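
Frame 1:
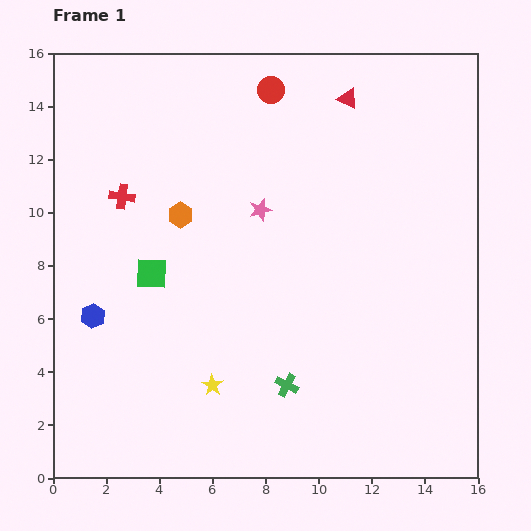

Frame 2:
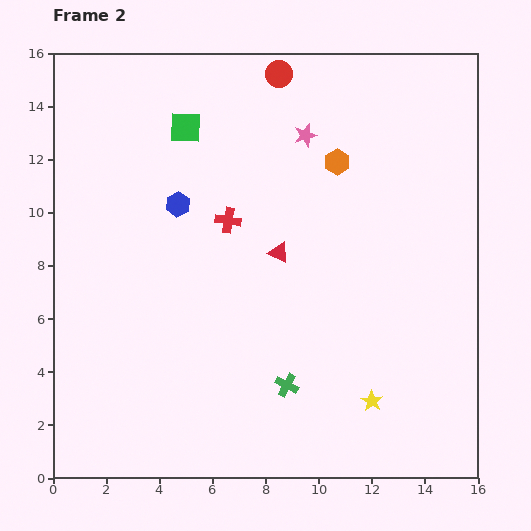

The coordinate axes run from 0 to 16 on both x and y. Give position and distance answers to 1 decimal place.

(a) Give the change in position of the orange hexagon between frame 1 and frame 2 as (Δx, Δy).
(5.9, 2.0)

The orange hexagon was at (4.8, 9.9) in frame 1 and (10.7, 11.9) in frame 2.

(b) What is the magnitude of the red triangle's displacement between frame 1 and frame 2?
6.4

The red triangle moved from (11.1, 14.3) to (8.5, 8.5), a distance of √(2.6² + 5.8²) ≈ 6.4.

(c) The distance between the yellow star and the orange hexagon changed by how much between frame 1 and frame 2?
+2.6

Distance in frame 1: 6.5. Distance in frame 2: 9.1.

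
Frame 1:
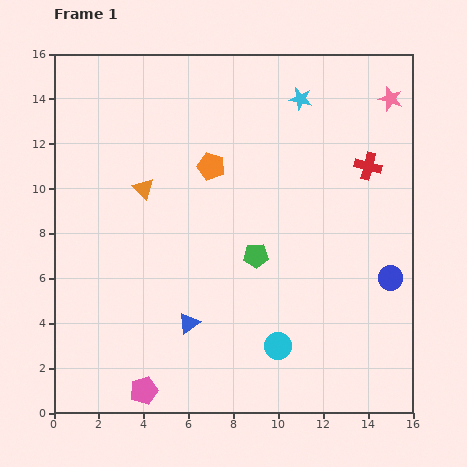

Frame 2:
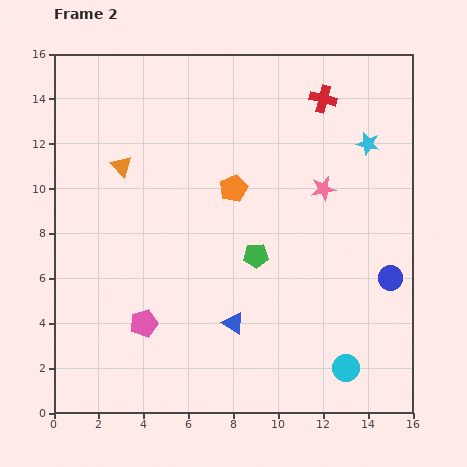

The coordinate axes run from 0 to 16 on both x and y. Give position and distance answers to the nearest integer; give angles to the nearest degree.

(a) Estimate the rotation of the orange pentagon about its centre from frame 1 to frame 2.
30° clockwise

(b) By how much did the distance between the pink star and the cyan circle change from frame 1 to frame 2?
-4

Distance in frame 1: 12. Distance in frame 2: 8.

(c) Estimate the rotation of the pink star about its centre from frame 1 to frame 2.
29° counter-clockwise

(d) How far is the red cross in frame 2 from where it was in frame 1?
4

The red cross moved from (14, 11) to (12, 14), a distance of √(2² + 3²) ≈ 4.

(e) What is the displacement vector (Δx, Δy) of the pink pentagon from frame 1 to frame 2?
(0, 3)

The pink pentagon was at (4, 1) in frame 1 and (4, 4) in frame 2.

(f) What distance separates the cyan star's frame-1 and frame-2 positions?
4

The cyan star moved from (11, 14) to (14, 12), a distance of √(3² + 2²) ≈ 4.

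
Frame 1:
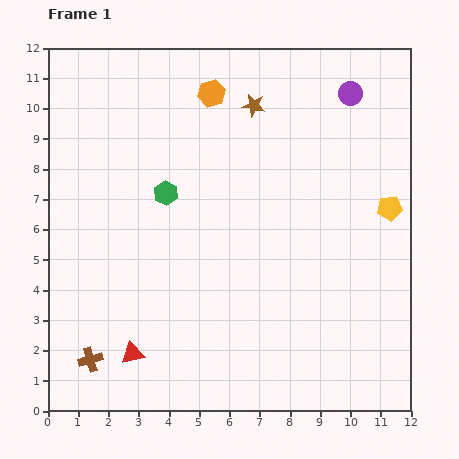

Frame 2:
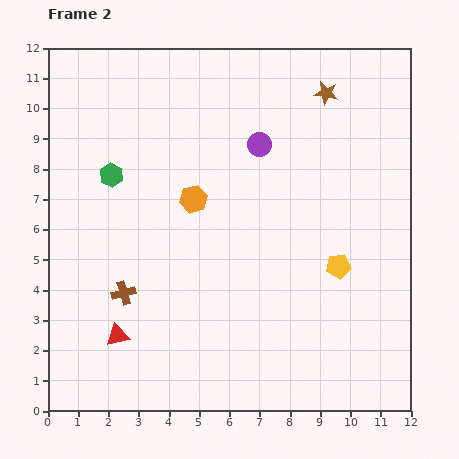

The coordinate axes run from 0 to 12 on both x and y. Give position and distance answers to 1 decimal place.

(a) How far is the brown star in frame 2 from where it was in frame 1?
2.4

The brown star moved from (6.8, 10.1) to (9.2, 10.5), a distance of √(2.4² + 0.4²) ≈ 2.4.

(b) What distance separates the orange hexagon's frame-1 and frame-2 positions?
3.6

The orange hexagon moved from (5.4, 10.5) to (4.8, 7.0), a distance of √(0.6² + 3.5²) ≈ 3.6.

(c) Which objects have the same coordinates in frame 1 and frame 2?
none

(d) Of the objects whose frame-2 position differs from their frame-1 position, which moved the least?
the red triangle

(moved 0.8)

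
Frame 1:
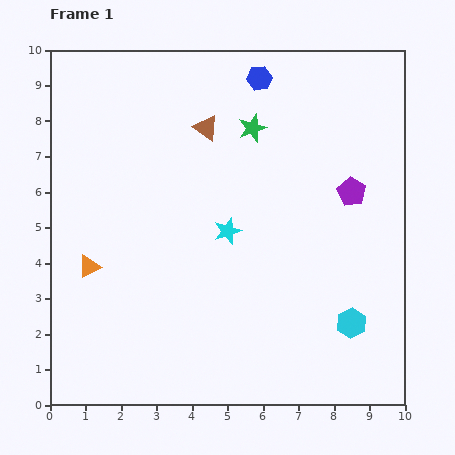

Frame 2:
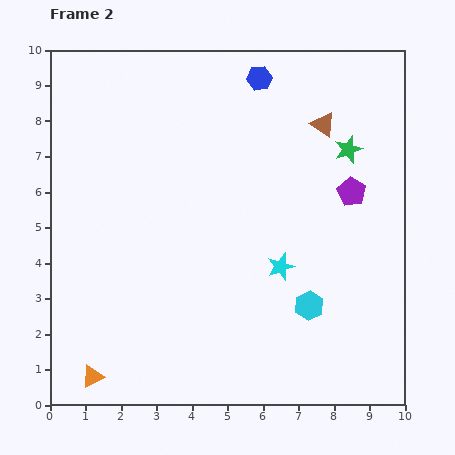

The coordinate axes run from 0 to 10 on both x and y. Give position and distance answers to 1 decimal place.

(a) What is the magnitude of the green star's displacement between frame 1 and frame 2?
2.8

The green star moved from (5.7, 7.8) to (8.4, 7.2), a distance of √(2.7² + 0.6²) ≈ 2.8.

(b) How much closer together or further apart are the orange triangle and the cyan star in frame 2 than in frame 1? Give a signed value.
+2.1

Distance in frame 1: 4.0. Distance in frame 2: 6.1.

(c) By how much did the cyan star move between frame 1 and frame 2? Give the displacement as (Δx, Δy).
(1.5, -1.0)

The cyan star was at (5.0, 4.9) in frame 1 and (6.5, 3.9) in frame 2.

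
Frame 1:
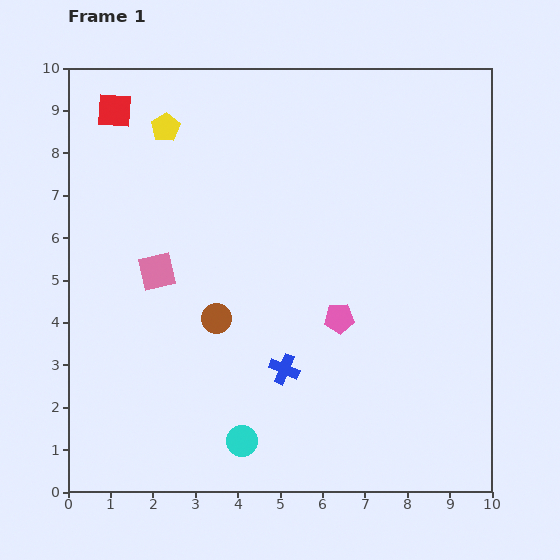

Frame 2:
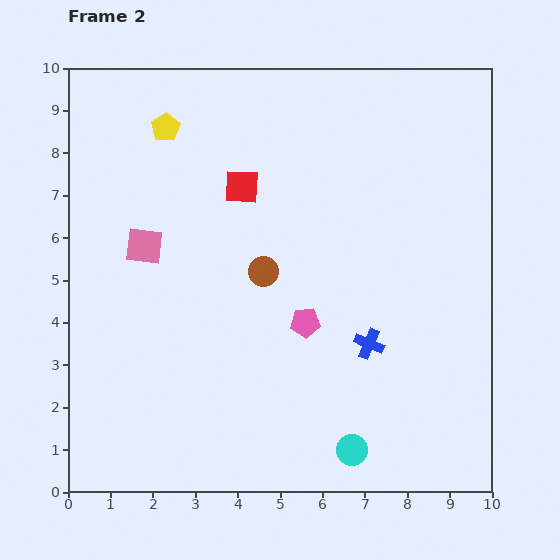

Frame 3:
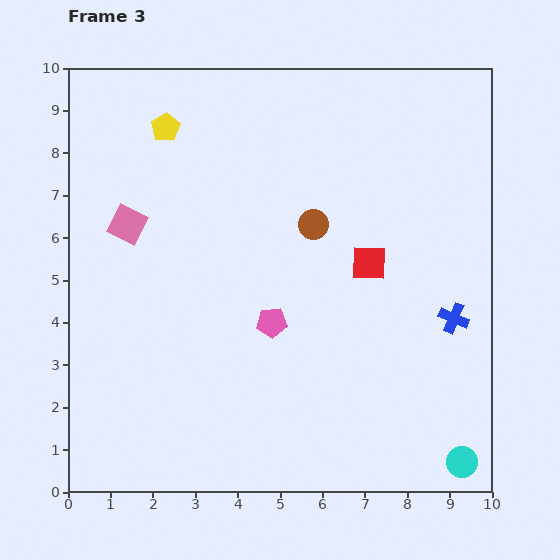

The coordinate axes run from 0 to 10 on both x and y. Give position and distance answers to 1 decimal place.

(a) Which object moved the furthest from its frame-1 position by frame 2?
the red square

(moved 3.5; next 2.6)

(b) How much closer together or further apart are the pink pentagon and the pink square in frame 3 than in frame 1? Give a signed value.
-0.3

Distance in frame 1: 4.4. Distance in frame 3: 4.1.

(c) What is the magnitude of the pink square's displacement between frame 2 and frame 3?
0.6

The pink square moved from (1.8, 5.8) to (1.4, 6.3), a distance of √(0.4² + 0.5²) ≈ 0.6.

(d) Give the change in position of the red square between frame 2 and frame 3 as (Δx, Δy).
(3.0, -1.8)

The red square was at (4.1, 7.2) in frame 2 and (7.1, 5.4) in frame 3.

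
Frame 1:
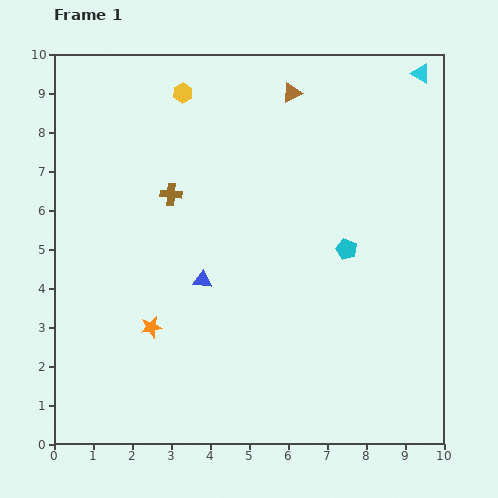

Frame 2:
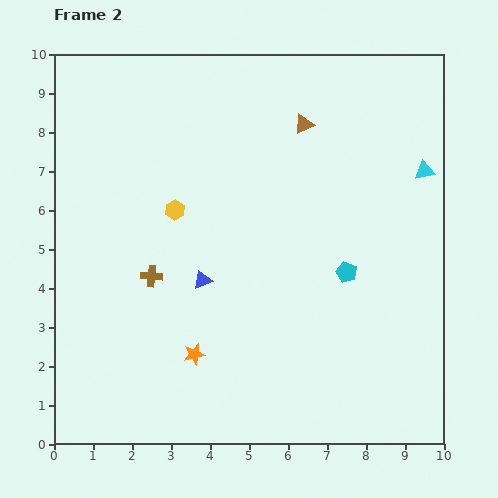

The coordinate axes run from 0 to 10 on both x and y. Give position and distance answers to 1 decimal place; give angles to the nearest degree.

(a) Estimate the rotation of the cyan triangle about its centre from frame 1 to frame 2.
39° counter-clockwise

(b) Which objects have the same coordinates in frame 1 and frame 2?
the blue triangle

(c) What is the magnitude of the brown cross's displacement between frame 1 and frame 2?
2.2

The brown cross moved from (3.0, 6.4) to (2.5, 4.3), a distance of √(0.5² + 2.1²) ≈ 2.2.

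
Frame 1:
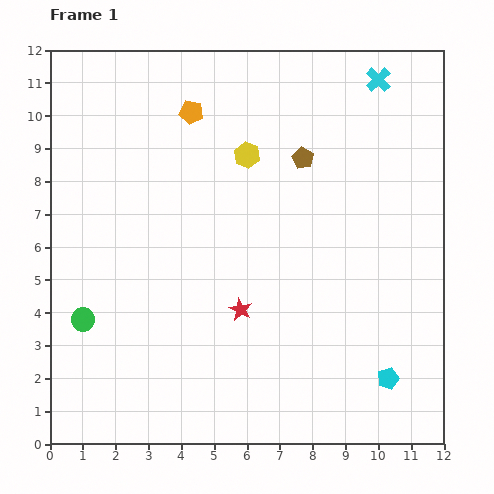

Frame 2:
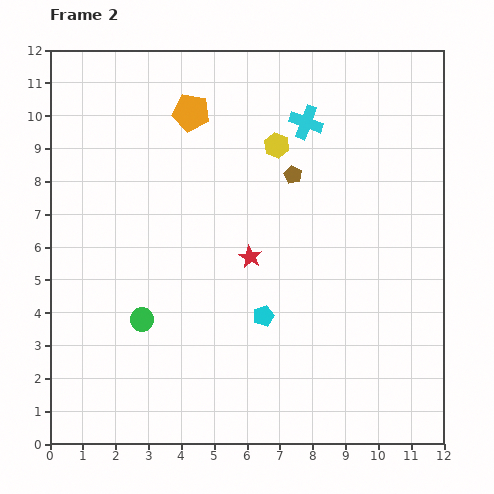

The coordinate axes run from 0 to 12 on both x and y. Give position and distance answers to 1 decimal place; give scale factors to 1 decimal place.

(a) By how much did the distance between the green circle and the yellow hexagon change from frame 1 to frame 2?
-0.4

Distance in frame 1: 7.1. Distance in frame 2: 6.7.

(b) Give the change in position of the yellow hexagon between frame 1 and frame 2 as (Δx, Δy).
(0.9, 0.3)

The yellow hexagon was at (6.0, 8.8) in frame 1 and (6.9, 9.1) in frame 2.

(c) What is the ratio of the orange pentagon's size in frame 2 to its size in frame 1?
1.6×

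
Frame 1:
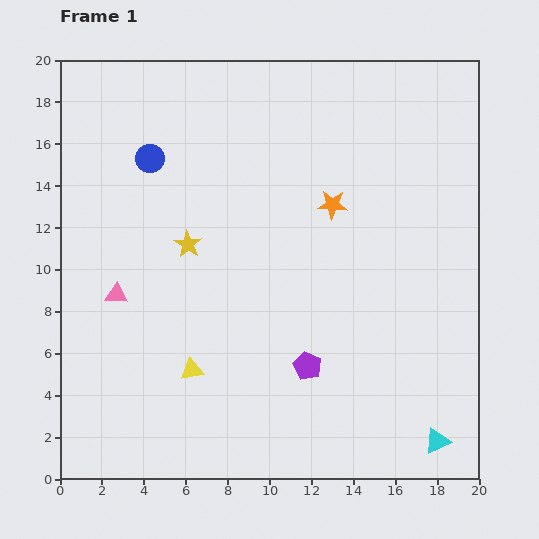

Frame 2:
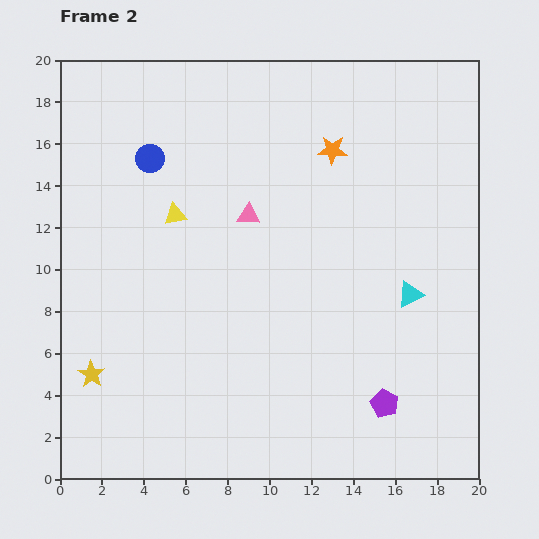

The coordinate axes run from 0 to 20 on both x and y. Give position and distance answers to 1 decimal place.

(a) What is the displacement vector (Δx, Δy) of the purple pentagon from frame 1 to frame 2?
(3.7, -1.8)

The purple pentagon was at (11.8, 5.4) in frame 1 and (15.5, 3.6) in frame 2.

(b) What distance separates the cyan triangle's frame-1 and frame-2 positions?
7.1

The cyan triangle moved from (18.0, 1.8) to (16.7, 8.8), a distance of √(1.3² + 7.0²) ≈ 7.1.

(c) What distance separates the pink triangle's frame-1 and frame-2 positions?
7.4

The pink triangle moved from (2.7, 8.8) to (9.0, 12.6), a distance of √(6.3² + 3.8²) ≈ 7.4.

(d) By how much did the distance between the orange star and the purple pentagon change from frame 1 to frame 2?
+4.6

Distance in frame 1: 7.8. Distance in frame 2: 12.4.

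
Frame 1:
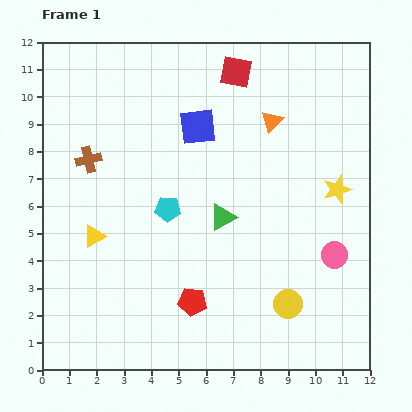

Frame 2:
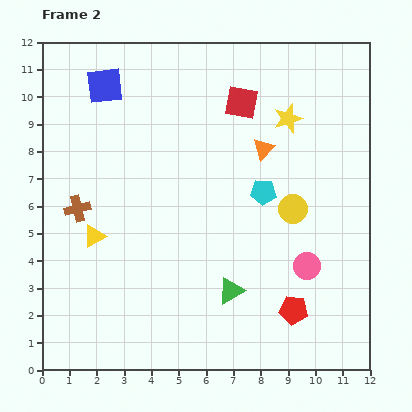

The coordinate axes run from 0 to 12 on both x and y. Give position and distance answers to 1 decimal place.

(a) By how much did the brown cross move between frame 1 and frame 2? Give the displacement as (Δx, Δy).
(-0.4, -1.8)

The brown cross was at (1.7, 7.7) in frame 1 and (1.3, 5.9) in frame 2.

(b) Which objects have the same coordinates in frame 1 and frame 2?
the yellow triangle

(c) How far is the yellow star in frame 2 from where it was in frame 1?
3.2

The yellow star moved from (10.8, 6.6) to (9.0, 9.2), a distance of √(1.8² + 2.6²) ≈ 3.2.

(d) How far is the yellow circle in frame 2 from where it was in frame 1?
3.5

The yellow circle moved from (9.0, 2.4) to (9.2, 5.9), a distance of √(0.2² + 3.5²) ≈ 3.5.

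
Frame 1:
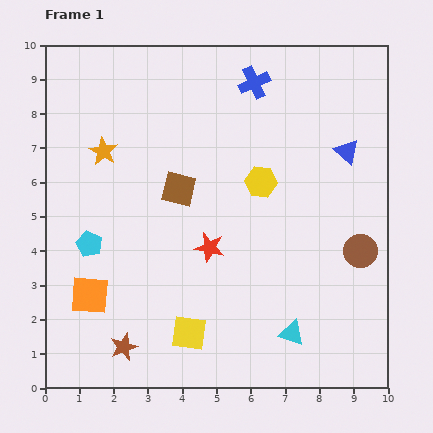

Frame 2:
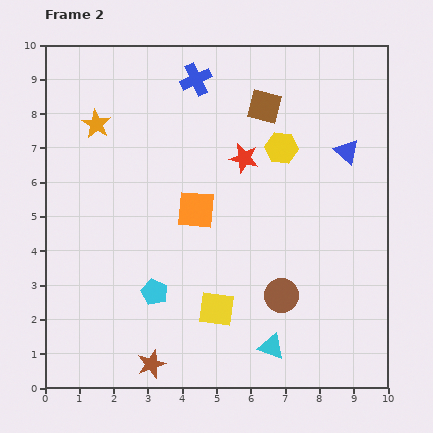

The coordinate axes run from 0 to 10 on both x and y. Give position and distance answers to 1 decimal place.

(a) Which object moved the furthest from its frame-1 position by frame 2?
the orange square

(moved 4.0; next 3.5)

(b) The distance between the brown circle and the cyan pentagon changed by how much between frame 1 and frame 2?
-4.2

Distance in frame 1: 7.9. Distance in frame 2: 3.7.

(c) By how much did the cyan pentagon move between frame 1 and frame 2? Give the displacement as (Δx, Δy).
(1.9, -1.4)

The cyan pentagon was at (1.3, 4.2) in frame 1 and (3.2, 2.8) in frame 2.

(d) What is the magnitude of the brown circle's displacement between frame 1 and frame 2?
2.6

The brown circle moved from (9.2, 4.0) to (6.9, 2.7), a distance of √(2.3² + 1.3²) ≈ 2.6.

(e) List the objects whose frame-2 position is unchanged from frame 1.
the blue triangle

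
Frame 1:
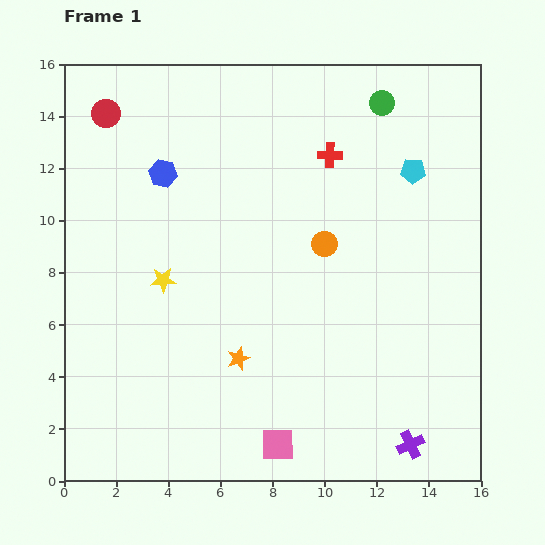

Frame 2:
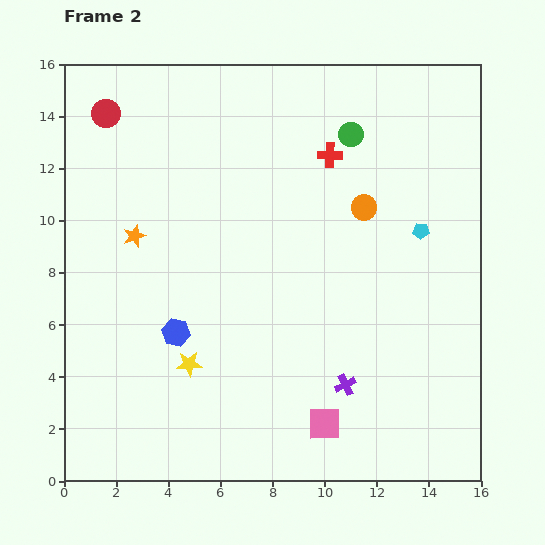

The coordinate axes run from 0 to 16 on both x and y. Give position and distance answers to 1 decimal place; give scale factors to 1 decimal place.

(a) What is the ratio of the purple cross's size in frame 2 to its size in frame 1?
0.8×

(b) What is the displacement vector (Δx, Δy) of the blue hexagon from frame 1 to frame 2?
(0.5, -6.1)

The blue hexagon was at (3.8, 11.8) in frame 1 and (4.3, 5.7) in frame 2.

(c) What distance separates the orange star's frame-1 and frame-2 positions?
6.2

The orange star moved from (6.7, 4.7) to (2.7, 9.4), a distance of √(4.0² + 4.7²) ≈ 6.2.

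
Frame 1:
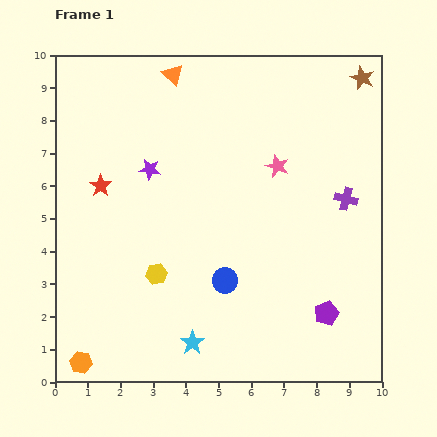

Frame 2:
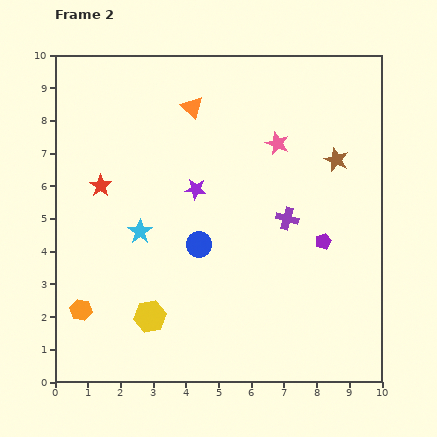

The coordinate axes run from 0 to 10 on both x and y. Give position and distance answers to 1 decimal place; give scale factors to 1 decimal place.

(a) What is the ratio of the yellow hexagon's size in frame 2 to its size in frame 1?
1.5×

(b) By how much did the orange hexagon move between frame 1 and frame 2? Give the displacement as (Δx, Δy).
(0.0, 1.6)

The orange hexagon was at (0.8, 0.6) in frame 1 and (0.8, 2.2) in frame 2.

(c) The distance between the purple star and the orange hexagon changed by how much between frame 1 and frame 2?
-1.2

Distance in frame 1: 6.3. Distance in frame 2: 5.1.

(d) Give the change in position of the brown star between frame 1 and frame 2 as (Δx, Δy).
(-0.8, -2.5)

The brown star was at (9.4, 9.3) in frame 1 and (8.6, 6.8) in frame 2.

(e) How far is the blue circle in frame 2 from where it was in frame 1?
1.4

The blue circle moved from (5.2, 3.1) to (4.4, 4.2), a distance of √(0.8² + 1.1²) ≈ 1.4.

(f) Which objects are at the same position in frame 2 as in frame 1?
the red star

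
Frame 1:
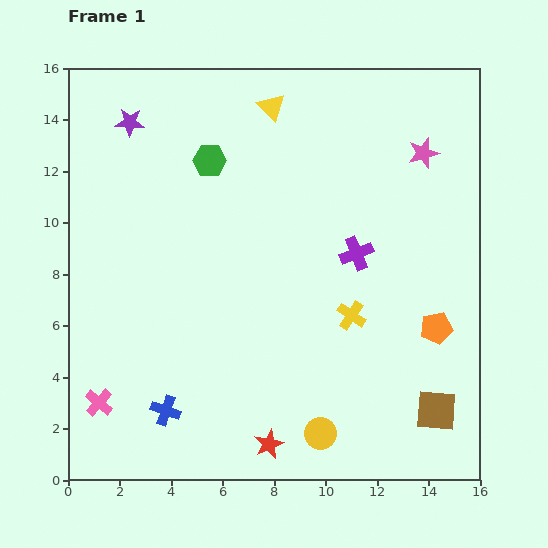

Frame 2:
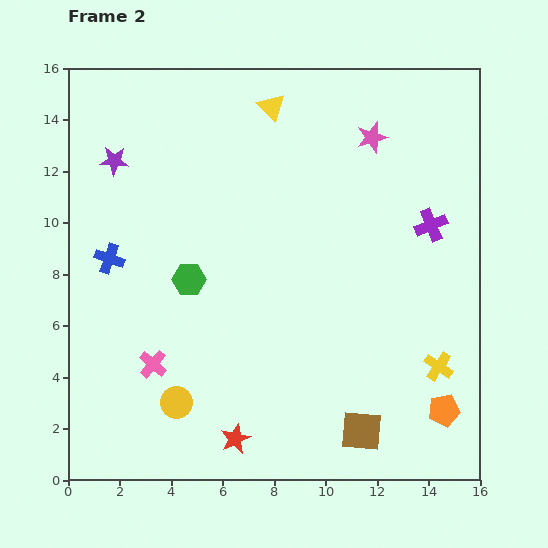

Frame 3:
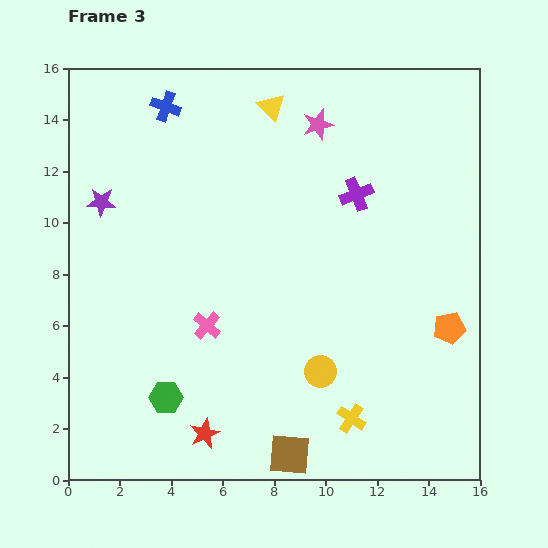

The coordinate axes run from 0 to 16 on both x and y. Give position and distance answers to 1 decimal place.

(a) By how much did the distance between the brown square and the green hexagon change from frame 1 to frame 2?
-4.2

Distance in frame 1: 13.1. Distance in frame 2: 8.9.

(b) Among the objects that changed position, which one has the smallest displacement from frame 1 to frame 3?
the orange pentagon

(moved 0.5)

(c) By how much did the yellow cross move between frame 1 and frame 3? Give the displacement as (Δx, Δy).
(0.0, -4.0)

The yellow cross was at (11.0, 6.4) in frame 1 and (11.0, 2.4) in frame 3.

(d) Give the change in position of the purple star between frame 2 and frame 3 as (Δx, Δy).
(-0.5, -1.6)

The purple star was at (1.8, 12.4) in frame 2 and (1.3, 10.8) in frame 3.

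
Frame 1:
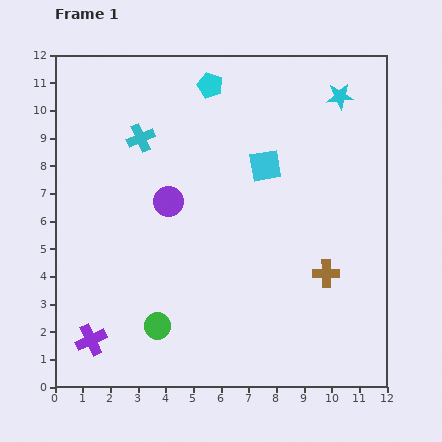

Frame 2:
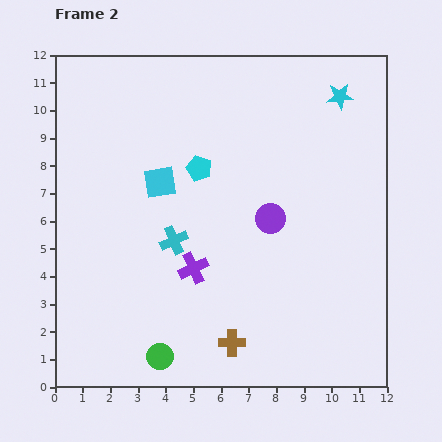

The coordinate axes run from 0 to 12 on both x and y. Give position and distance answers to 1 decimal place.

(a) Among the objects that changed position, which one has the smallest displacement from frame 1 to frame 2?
the green circle

(moved 1.1)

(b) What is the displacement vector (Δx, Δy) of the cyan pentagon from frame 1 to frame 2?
(-0.4, -3.0)

The cyan pentagon was at (5.6, 10.9) in frame 1 and (5.2, 7.9) in frame 2.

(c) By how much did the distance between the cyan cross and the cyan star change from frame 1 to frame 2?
+0.5

Distance in frame 1: 7.4. Distance in frame 2: 7.9.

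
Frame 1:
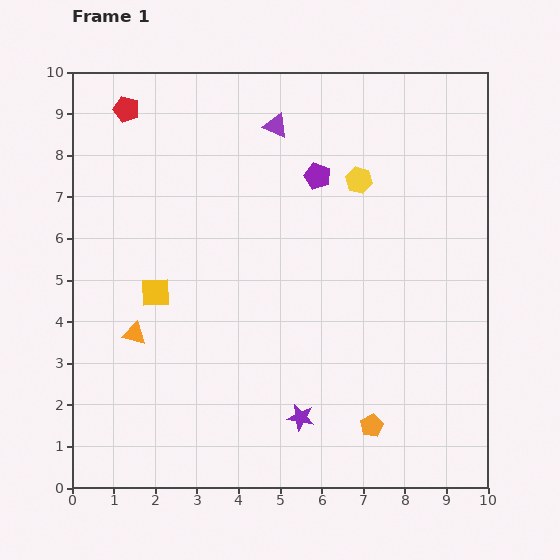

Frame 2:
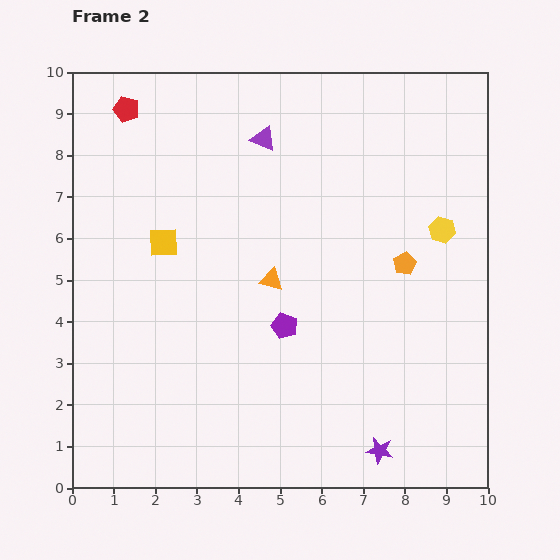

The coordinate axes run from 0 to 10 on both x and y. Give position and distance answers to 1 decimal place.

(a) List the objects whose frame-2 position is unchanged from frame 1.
the red pentagon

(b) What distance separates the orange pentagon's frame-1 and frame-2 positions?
4.0

The orange pentagon moved from (7.2, 1.5) to (8.0, 5.4), a distance of √(0.8² + 3.9²) ≈ 4.0.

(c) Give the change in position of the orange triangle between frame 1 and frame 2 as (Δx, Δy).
(3.3, 1.3)

The orange triangle was at (1.5, 3.7) in frame 1 and (4.8, 5.0) in frame 2.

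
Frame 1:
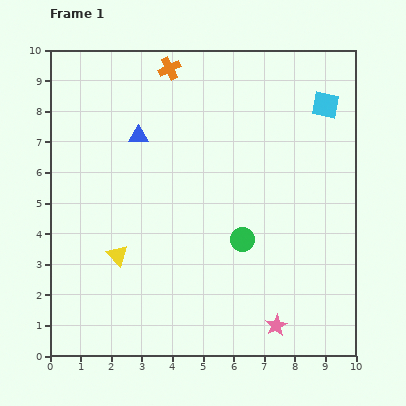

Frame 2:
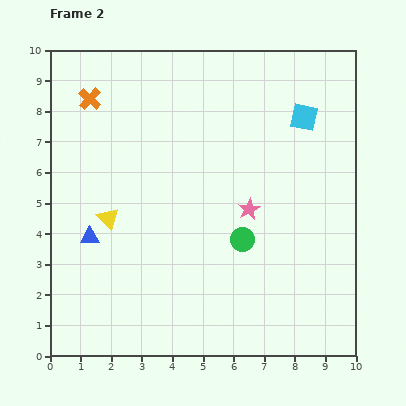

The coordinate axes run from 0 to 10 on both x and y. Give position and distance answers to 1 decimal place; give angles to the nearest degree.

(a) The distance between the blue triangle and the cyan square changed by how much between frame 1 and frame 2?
+1.8

Distance in frame 1: 6.2. Distance in frame 2: 8.0.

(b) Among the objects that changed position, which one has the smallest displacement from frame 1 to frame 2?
the cyan square

(moved 0.8)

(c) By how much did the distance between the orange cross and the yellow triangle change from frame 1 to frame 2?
-2.4

Distance in frame 1: 6.3. Distance in frame 2: 3.9.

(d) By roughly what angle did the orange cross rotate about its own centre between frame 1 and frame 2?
22° counter-clockwise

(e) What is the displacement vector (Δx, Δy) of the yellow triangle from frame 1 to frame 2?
(-0.3, 1.2)

The yellow triangle was at (2.2, 3.3) in frame 1 and (1.9, 4.5) in frame 2.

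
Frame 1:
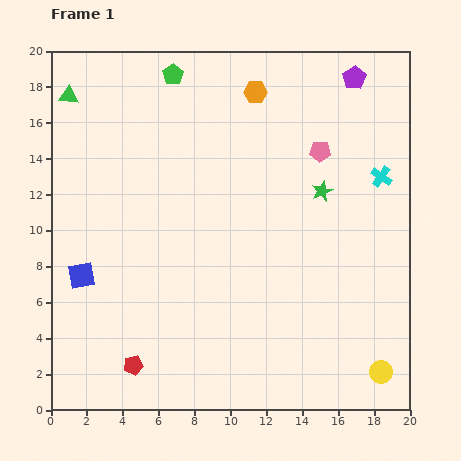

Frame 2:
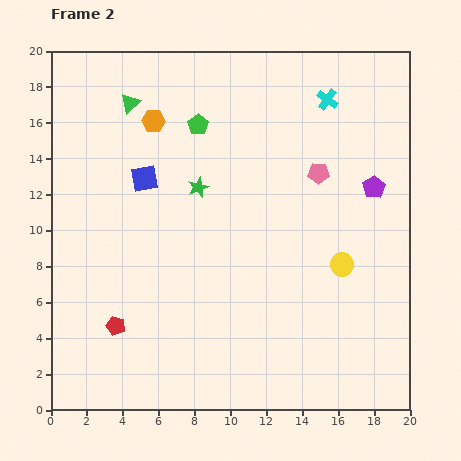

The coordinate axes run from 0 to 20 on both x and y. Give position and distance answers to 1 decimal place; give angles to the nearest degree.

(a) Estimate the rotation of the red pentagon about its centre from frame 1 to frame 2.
29° clockwise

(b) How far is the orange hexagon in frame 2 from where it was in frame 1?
5.9

The orange hexagon moved from (11.4, 17.7) to (5.7, 16.1), a distance of √(5.7² + 1.6²) ≈ 5.9.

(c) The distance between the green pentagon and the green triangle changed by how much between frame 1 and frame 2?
-1.9

Distance in frame 1: 5.9. Distance in frame 2: 4.0.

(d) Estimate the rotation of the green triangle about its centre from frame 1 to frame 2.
47° counter-clockwise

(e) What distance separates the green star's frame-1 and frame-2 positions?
6.9

The green star moved from (15.1, 12.2) to (8.2, 12.4), a distance of √(6.9² + 0.2²) ≈ 6.9.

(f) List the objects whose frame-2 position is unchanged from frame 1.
none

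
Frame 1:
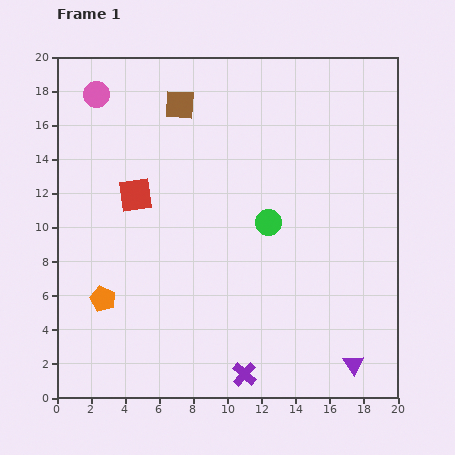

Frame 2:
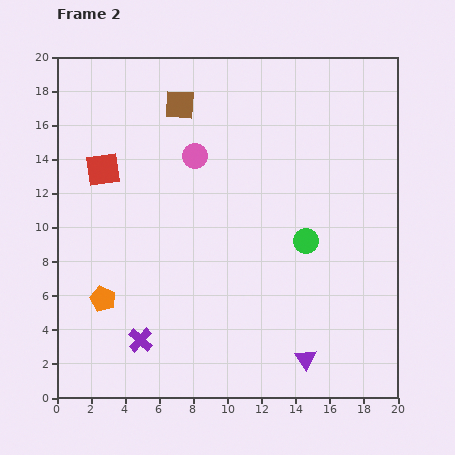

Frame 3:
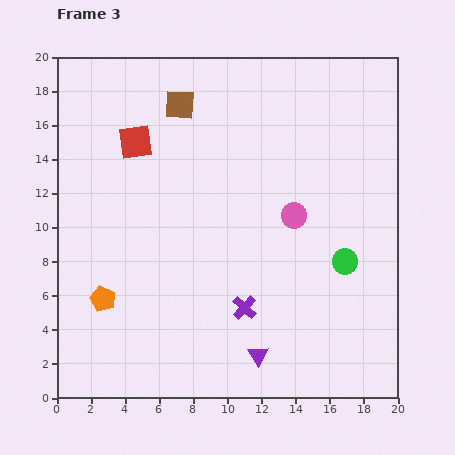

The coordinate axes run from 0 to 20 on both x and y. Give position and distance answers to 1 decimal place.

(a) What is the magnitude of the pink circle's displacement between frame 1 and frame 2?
6.8

The pink circle moved from (2.3, 17.8) to (8.1, 14.2), a distance of √(5.8² + 3.6²) ≈ 6.8.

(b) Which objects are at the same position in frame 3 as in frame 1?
the brown square, the orange pentagon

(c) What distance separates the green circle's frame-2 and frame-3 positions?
2.6

The green circle moved from (14.6, 9.2) to (16.9, 8.0), a distance of √(2.3² + 1.2²) ≈ 2.6.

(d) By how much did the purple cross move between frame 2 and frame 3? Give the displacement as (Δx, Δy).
(6.1, 1.9)

The purple cross was at (4.9, 3.4) in frame 2 and (11.0, 5.3) in frame 3.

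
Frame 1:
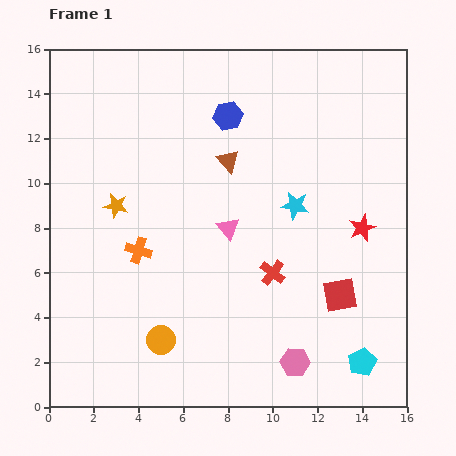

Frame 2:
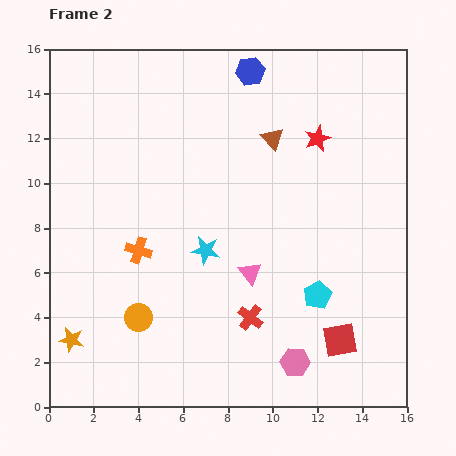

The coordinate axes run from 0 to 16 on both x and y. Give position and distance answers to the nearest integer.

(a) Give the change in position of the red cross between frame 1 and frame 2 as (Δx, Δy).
(-1, -2)

The red cross was at (10, 6) in frame 1 and (9, 4) in frame 2.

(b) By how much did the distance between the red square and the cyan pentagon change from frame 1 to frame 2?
-1

Distance in frame 1: 3. Distance in frame 2: 2.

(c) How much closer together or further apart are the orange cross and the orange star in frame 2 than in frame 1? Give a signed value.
+3

Distance in frame 1: 2. Distance in frame 2: 5.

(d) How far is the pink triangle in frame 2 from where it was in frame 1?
2

The pink triangle moved from (8, 8) to (9, 6), a distance of √(1² + 2²) ≈ 2.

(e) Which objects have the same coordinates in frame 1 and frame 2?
the orange cross, the pink hexagon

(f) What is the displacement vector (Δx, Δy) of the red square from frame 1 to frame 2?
(0, -2)

The red square was at (13, 5) in frame 1 and (13, 3) in frame 2.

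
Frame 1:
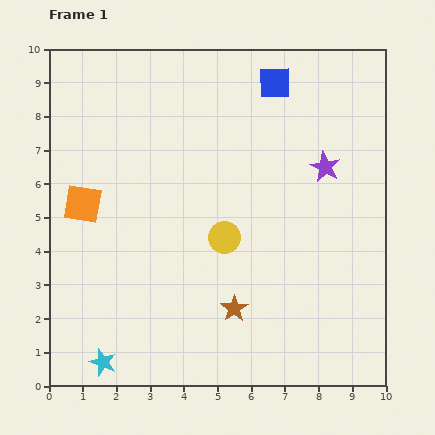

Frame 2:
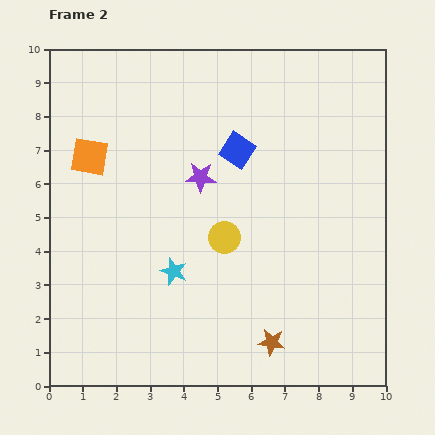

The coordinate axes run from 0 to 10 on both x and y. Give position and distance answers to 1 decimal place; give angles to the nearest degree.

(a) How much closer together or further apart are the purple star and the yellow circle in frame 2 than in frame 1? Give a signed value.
-1.8

Distance in frame 1: 3.7. Distance in frame 2: 1.9.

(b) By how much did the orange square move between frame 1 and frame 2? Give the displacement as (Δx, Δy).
(0.2, 1.4)

The orange square was at (1.0, 5.4) in frame 1 and (1.2, 6.8) in frame 2.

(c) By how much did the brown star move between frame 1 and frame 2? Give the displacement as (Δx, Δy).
(1.1, -1.0)

The brown star was at (5.5, 2.3) in frame 1 and (6.6, 1.3) in frame 2.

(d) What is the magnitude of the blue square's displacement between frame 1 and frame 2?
2.3

The blue square moved from (6.7, 9.0) to (5.6, 7.0), a distance of √(1.1² + 2.0²) ≈ 2.3.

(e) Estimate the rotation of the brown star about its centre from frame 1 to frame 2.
29° counter-clockwise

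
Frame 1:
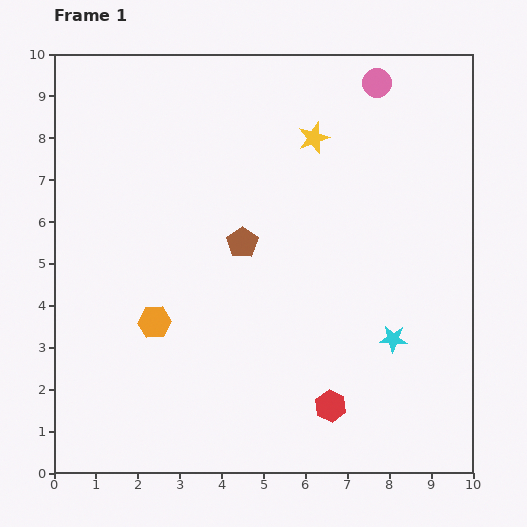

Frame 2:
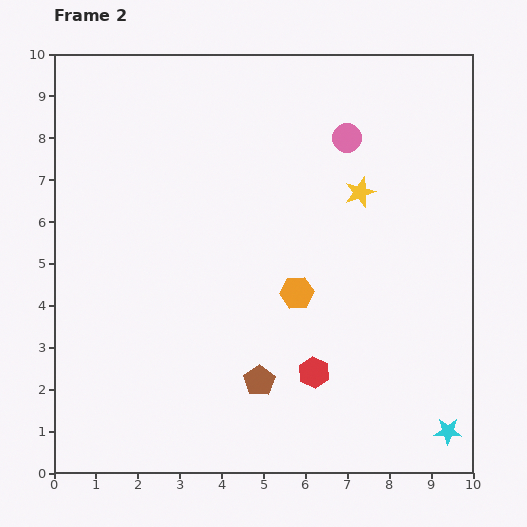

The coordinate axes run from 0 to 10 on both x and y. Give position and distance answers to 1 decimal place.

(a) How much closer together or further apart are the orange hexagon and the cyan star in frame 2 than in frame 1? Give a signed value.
-0.8

Distance in frame 1: 5.7. Distance in frame 2: 4.9.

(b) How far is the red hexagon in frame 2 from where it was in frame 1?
0.9

The red hexagon moved from (6.6, 1.6) to (6.2, 2.4), a distance of √(0.4² + 0.8²) ≈ 0.9.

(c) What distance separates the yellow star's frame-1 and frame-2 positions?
1.7

The yellow star moved from (6.2, 8.0) to (7.3, 6.7), a distance of √(1.1² + 1.3²) ≈ 1.7.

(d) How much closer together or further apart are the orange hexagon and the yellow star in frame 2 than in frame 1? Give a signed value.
-3.0

Distance in frame 1: 5.8. Distance in frame 2: 2.8.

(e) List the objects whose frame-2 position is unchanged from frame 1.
none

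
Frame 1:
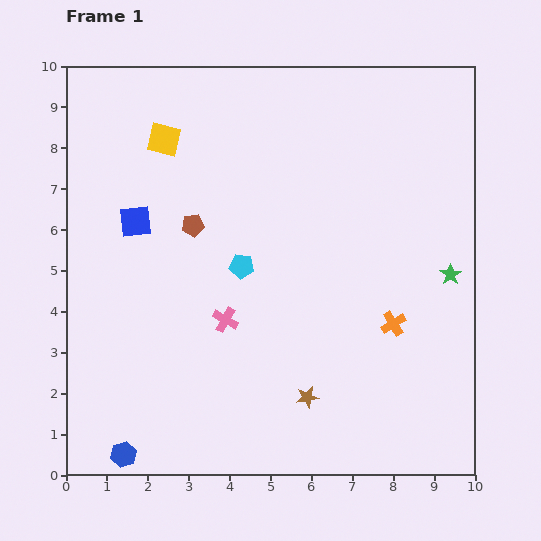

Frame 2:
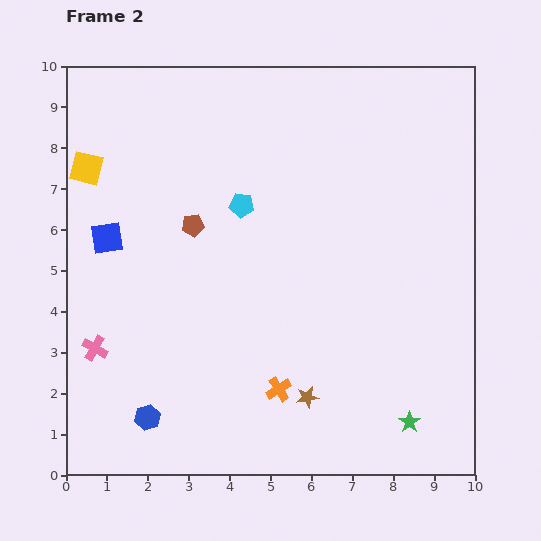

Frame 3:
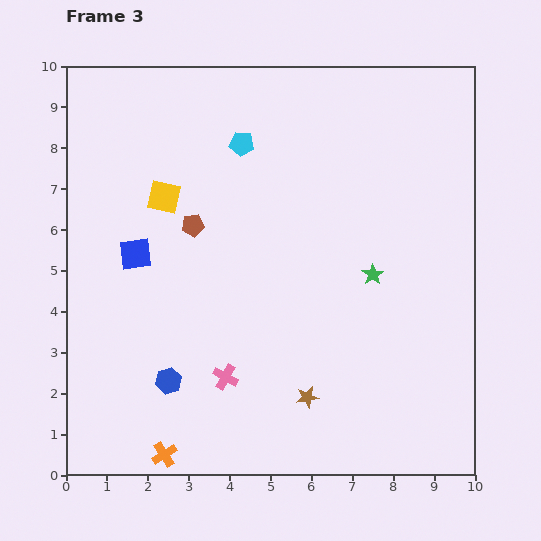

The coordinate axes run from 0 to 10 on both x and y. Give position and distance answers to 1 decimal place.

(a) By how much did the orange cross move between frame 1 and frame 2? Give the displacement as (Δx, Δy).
(-2.8, -1.6)

The orange cross was at (8.0, 3.7) in frame 1 and (5.2, 2.1) in frame 2.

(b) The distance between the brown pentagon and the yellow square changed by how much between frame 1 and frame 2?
+0.8

Distance in frame 1: 2.2. Distance in frame 2: 3.0.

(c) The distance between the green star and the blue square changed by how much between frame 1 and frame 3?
-2.0

Distance in frame 1: 7.8. Distance in frame 3: 5.8.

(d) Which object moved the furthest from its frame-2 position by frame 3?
the green star

(moved 3.7; next 3.3)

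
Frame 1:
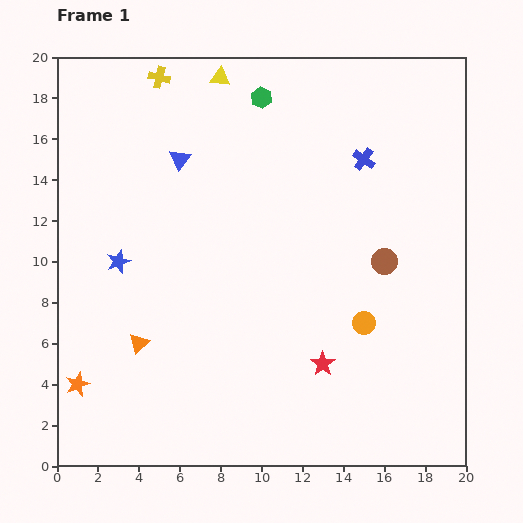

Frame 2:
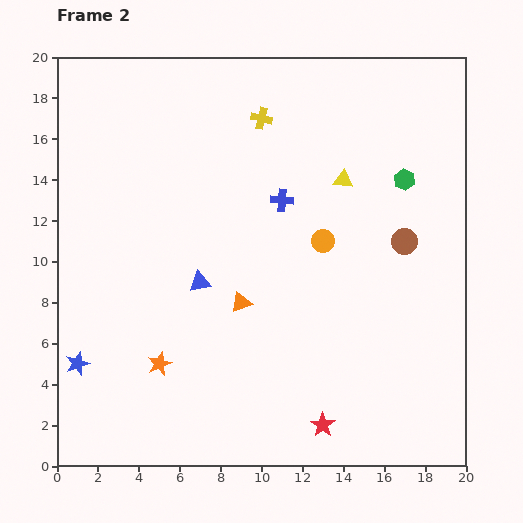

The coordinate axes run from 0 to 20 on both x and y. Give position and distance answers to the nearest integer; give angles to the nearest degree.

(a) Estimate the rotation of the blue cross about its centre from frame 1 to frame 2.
30° counter-clockwise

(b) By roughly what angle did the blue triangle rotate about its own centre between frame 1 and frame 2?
43° clockwise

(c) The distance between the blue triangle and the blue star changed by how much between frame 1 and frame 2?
+1

Distance in frame 1: 6. Distance in frame 2: 7.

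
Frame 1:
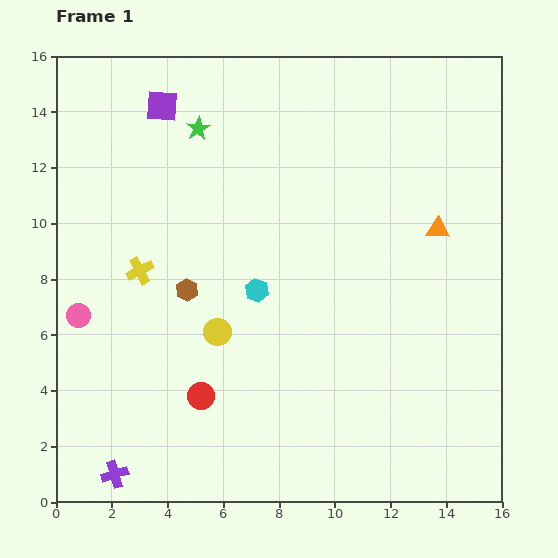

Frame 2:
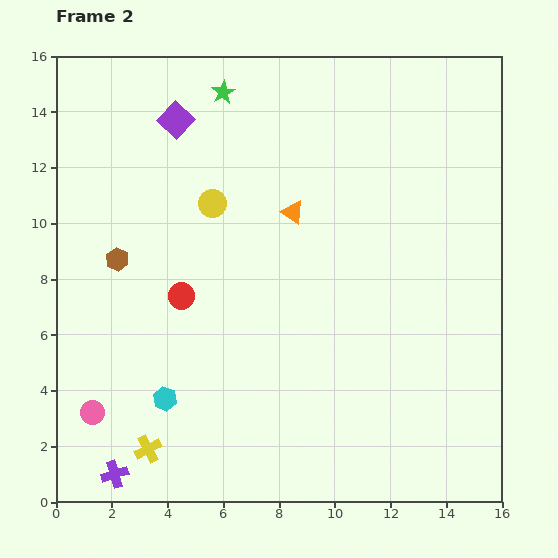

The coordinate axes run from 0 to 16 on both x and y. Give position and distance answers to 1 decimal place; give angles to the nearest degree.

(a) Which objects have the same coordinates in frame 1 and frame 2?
the purple cross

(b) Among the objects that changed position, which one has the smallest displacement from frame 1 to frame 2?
the purple square

(moved 0.7)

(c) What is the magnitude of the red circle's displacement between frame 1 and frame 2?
3.7

The red circle moved from (5.2, 3.8) to (4.5, 7.4), a distance of √(0.7² + 3.6²) ≈ 3.7.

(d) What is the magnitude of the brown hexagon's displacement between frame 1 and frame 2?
2.7

The brown hexagon moved from (4.7, 7.6) to (2.2, 8.7), a distance of √(2.5² + 1.1²) ≈ 2.7.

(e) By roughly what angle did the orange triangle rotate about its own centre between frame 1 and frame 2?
31° clockwise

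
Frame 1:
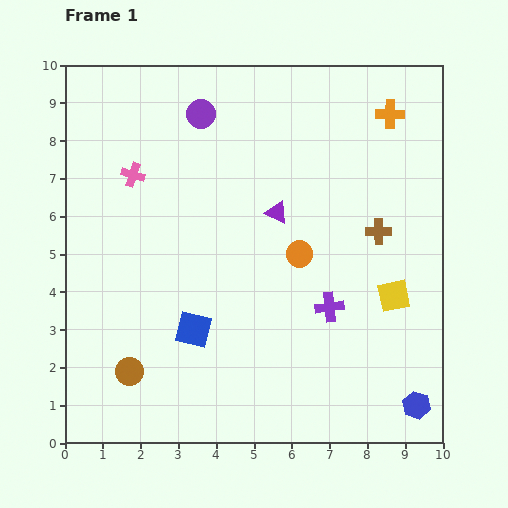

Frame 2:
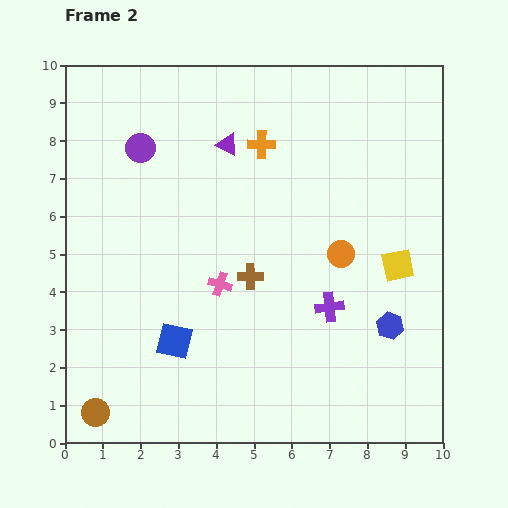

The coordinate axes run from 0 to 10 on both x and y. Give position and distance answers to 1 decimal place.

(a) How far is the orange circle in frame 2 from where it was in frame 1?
1.1

The orange circle moved from (6.2, 5.0) to (7.3, 5.0), a distance of √(1.1² + 0.0²) ≈ 1.1.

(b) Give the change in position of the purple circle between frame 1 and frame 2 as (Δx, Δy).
(-1.6, -0.9)

The purple circle was at (3.6, 8.7) in frame 1 and (2.0, 7.8) in frame 2.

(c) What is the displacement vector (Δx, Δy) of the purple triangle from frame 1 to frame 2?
(-1.3, 1.8)

The purple triangle was at (5.6, 6.1) in frame 1 and (4.3, 7.9) in frame 2.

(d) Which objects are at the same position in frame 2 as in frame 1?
the purple cross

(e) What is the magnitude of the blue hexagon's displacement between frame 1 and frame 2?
2.2

The blue hexagon moved from (9.3, 1.0) to (8.6, 3.1), a distance of √(0.7² + 2.1²) ≈ 2.2.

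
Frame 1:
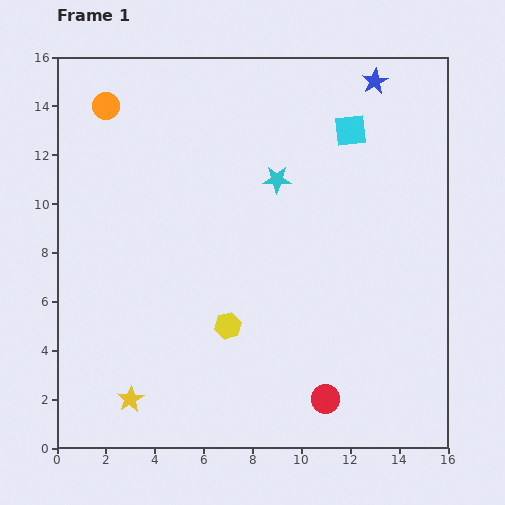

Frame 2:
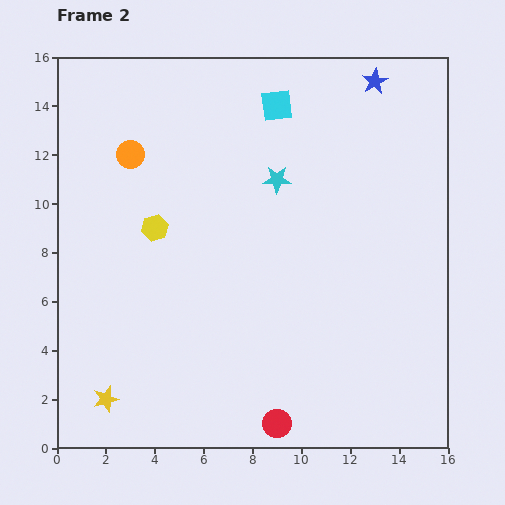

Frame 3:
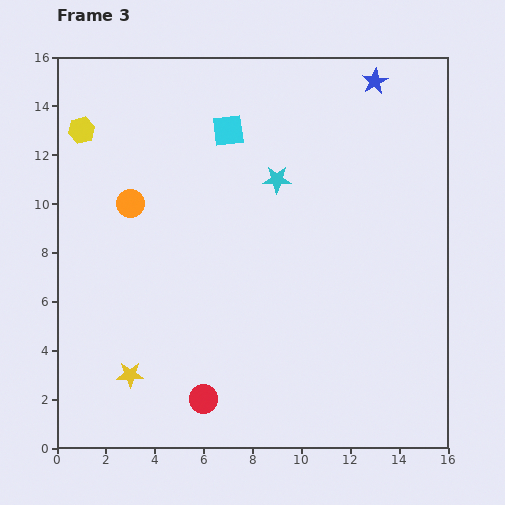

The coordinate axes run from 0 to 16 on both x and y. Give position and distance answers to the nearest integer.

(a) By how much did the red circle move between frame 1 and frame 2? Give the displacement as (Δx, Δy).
(-2, -1)

The red circle was at (11, 2) in frame 1 and (9, 1) in frame 2.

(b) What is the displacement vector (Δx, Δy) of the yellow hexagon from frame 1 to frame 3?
(-6, 8)

The yellow hexagon was at (7, 5) in frame 1 and (1, 13) in frame 3.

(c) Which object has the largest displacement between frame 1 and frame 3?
the yellow hexagon

(moved 10; next 5)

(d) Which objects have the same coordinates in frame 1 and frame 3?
the cyan star, the blue star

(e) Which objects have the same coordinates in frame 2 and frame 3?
the cyan star, the blue star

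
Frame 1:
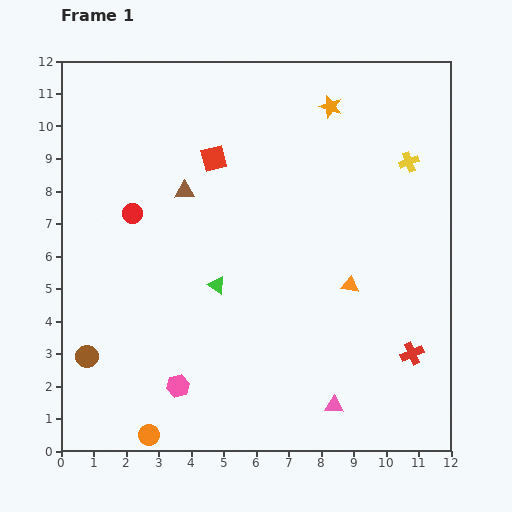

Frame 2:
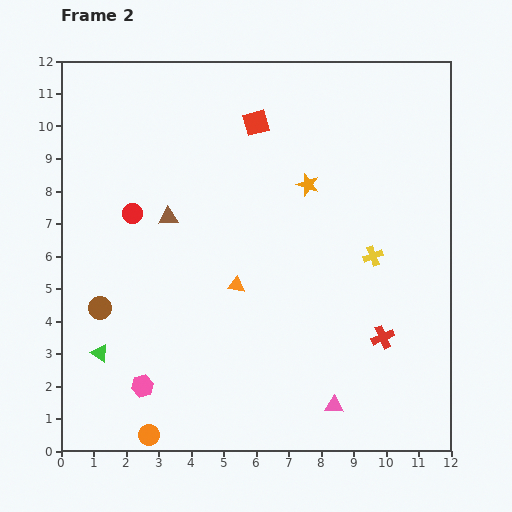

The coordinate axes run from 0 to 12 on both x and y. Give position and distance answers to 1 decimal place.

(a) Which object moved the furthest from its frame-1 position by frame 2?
the green triangle

(moved 4.2; next 3.5)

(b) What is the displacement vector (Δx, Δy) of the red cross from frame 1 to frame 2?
(-0.9, 0.5)

The red cross was at (10.8, 3.0) in frame 1 and (9.9, 3.5) in frame 2.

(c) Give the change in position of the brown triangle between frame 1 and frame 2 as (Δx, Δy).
(-0.5, -0.8)

The brown triangle was at (3.8, 8.0) in frame 1 and (3.3, 7.2) in frame 2.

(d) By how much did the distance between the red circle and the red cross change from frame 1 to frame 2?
-1.0

Distance in frame 1: 9.6. Distance in frame 2: 8.6.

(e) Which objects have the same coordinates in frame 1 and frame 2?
the pink triangle, the red circle, the orange circle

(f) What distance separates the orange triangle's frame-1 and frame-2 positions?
3.5

The orange triangle moved from (8.9, 5.1) to (5.4, 5.1), a distance of √(3.5² + 0.0²) ≈ 3.5.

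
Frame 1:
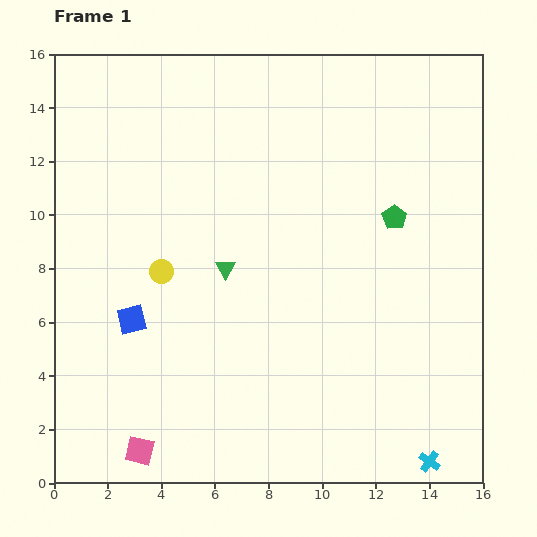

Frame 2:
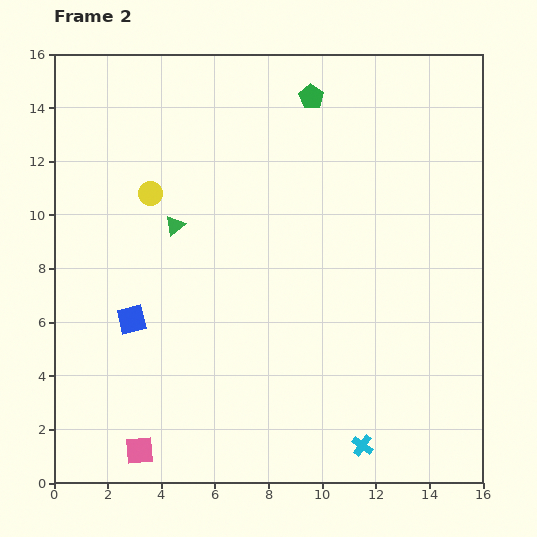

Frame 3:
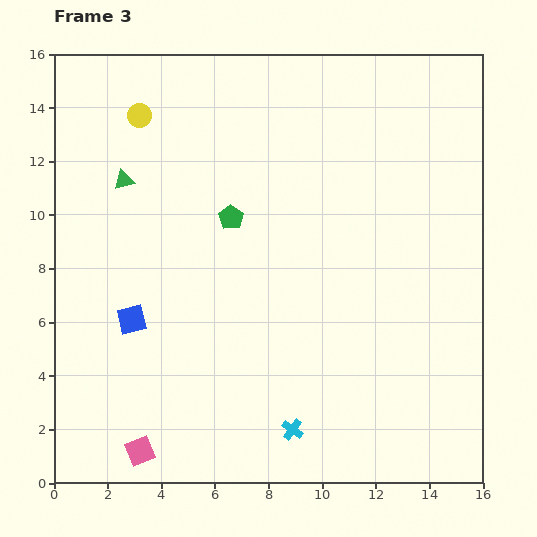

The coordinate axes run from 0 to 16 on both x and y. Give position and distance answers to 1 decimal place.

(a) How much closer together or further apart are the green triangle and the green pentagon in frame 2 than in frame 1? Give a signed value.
+0.4

Distance in frame 1: 6.6. Distance in frame 2: 7.0.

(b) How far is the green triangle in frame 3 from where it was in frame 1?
5.0

The green triangle moved from (6.4, 8.0) to (2.6, 11.3), a distance of √(3.8² + 3.3²) ≈ 5.0.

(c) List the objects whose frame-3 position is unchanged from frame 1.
the pink square, the blue square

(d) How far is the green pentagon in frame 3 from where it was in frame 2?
5.4

The green pentagon moved from (9.6, 14.4) to (6.6, 9.9), a distance of √(3.0² + 4.5²) ≈ 5.4.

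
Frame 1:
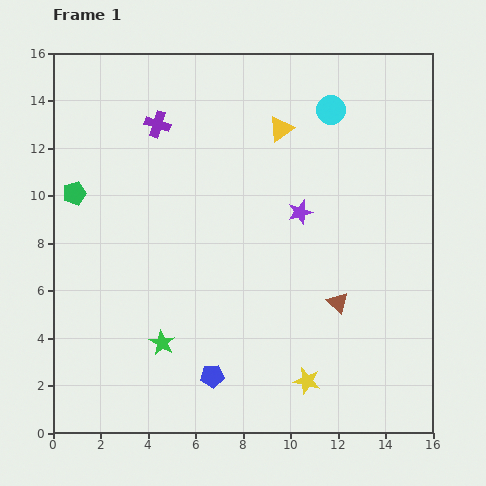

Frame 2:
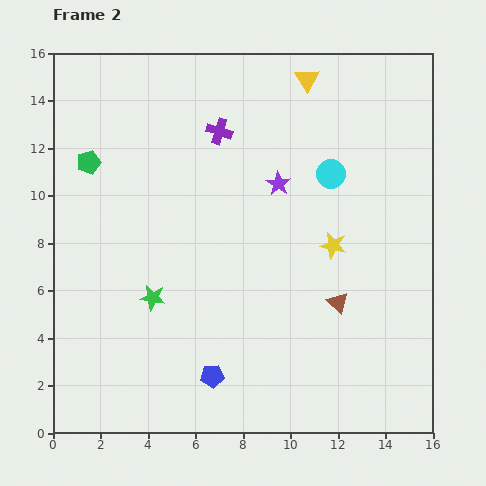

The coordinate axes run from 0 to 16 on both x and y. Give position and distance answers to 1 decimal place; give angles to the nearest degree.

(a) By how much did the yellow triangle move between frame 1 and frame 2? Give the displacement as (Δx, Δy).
(1.1, 2.1)

The yellow triangle was at (9.6, 12.8) in frame 1 and (10.7, 14.9) in frame 2.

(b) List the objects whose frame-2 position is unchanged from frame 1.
the blue pentagon, the brown triangle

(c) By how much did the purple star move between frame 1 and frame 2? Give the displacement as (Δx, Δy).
(-0.9, 1.2)

The purple star was at (10.4, 9.3) in frame 1 and (9.5, 10.5) in frame 2.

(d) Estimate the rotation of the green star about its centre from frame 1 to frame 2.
21° counter-clockwise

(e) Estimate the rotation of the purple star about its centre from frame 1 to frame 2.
23° counter-clockwise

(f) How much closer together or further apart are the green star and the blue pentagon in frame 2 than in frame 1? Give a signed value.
+1.6

Distance in frame 1: 2.5. Distance in frame 2: 4.1.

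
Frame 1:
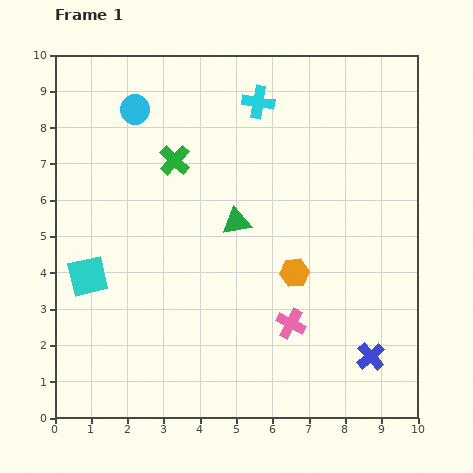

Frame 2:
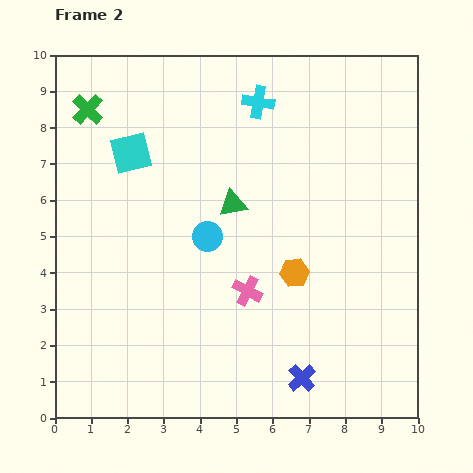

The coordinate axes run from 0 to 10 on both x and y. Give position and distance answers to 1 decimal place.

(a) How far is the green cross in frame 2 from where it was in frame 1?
2.8

The green cross moved from (3.3, 7.1) to (0.9, 8.5), a distance of √(2.4² + 1.4²) ≈ 2.8.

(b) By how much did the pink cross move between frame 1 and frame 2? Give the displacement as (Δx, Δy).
(-1.2, 0.9)

The pink cross was at (6.5, 2.6) in frame 1 and (5.3, 3.5) in frame 2.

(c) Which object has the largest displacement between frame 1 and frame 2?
the cyan circle

(moved 4.0; next 3.6)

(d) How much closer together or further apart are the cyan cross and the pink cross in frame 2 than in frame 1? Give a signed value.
-1.0

Distance in frame 1: 6.2. Distance in frame 2: 5.2.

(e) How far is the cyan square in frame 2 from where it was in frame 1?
3.6

The cyan square moved from (0.9, 3.9) to (2.1, 7.3), a distance of √(1.2² + 3.4²) ≈ 3.6.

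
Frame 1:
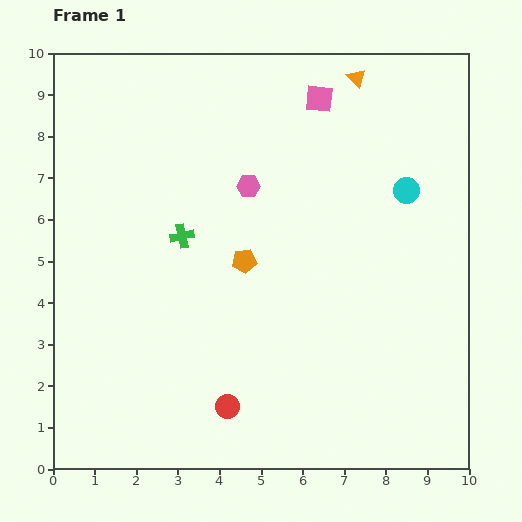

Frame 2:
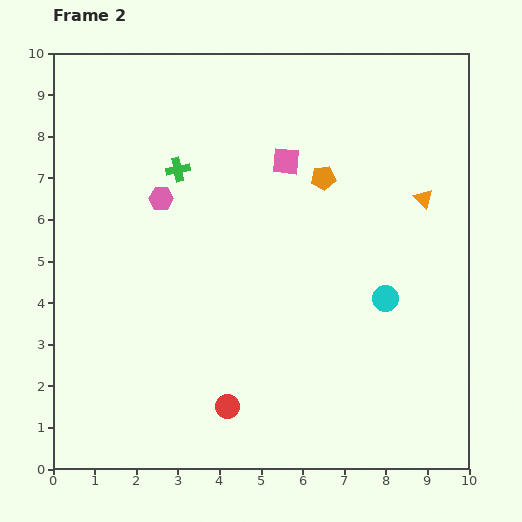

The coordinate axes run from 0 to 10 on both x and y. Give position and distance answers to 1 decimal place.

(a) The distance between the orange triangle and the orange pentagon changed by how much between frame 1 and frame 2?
-2.7

Distance in frame 1: 5.2. Distance in frame 2: 2.5.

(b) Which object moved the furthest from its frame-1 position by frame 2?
the orange triangle

(moved 3.3; next 2.8)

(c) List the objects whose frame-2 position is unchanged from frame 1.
the red circle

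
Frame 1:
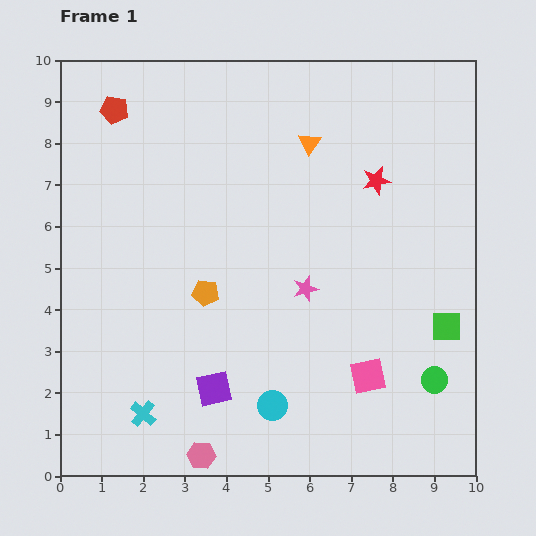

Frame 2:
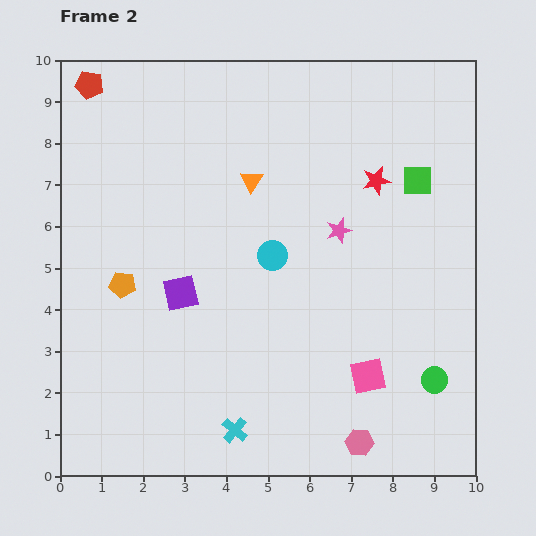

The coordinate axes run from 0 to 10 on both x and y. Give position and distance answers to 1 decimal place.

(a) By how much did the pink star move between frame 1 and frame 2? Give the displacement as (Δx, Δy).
(0.8, 1.4)

The pink star was at (5.9, 4.5) in frame 1 and (6.7, 5.9) in frame 2.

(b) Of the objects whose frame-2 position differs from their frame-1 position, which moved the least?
the red pentagon

(moved 0.8)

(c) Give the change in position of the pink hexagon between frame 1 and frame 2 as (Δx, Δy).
(3.8, 0.3)

The pink hexagon was at (3.4, 0.5) in frame 1 and (7.2, 0.8) in frame 2.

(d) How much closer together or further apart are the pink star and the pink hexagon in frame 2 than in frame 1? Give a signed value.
+0.4

Distance in frame 1: 4.7. Distance in frame 2: 5.1.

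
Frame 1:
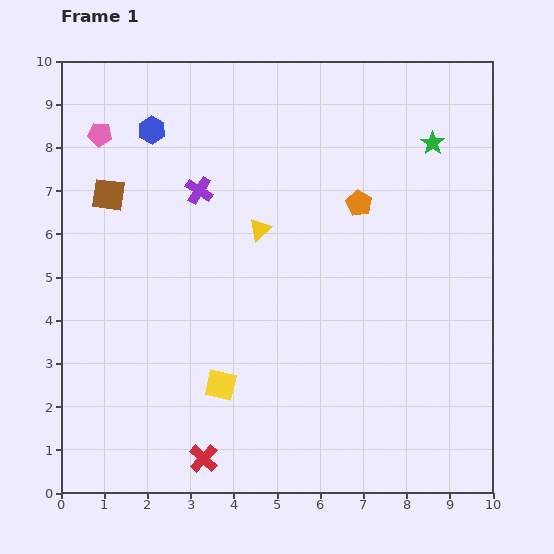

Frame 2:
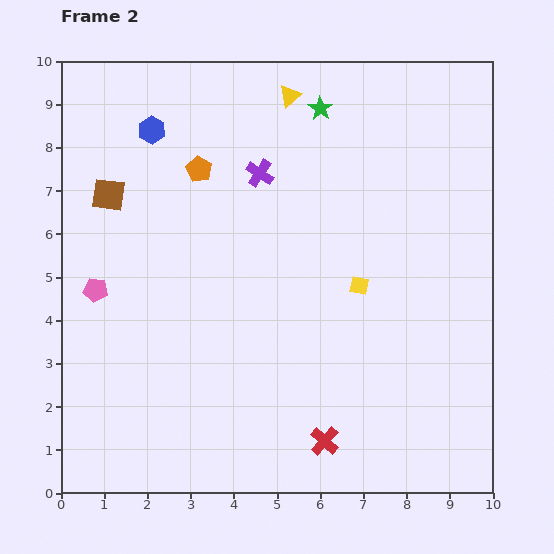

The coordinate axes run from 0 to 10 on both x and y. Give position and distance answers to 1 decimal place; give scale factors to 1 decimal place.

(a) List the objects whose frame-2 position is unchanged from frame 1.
the blue hexagon, the brown square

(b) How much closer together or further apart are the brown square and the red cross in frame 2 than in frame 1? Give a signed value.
+1.1

Distance in frame 1: 6.5. Distance in frame 2: 7.6.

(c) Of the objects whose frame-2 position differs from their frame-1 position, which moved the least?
the purple cross

(moved 1.5)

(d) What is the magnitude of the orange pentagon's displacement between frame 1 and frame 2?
3.8

The orange pentagon moved from (6.9, 6.7) to (3.2, 7.5), a distance of √(3.7² + 0.8²) ≈ 3.8.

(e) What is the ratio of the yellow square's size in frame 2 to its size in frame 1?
0.6×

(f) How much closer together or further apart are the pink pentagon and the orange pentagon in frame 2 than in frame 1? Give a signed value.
-2.5

Distance in frame 1: 6.2. Distance in frame 2: 3.7.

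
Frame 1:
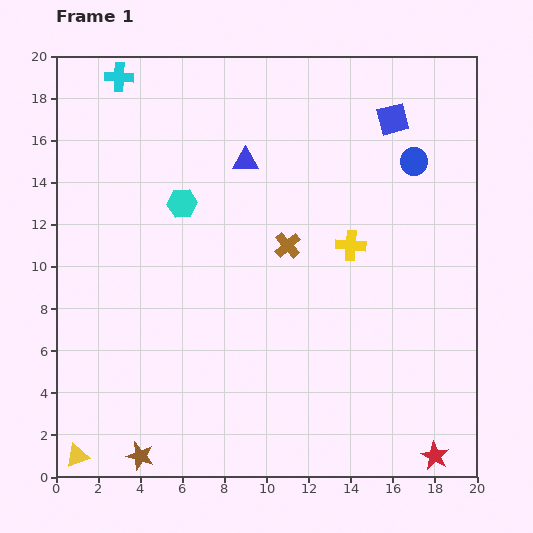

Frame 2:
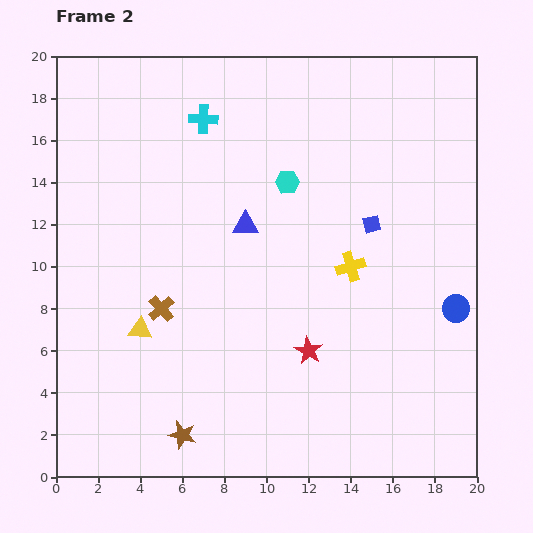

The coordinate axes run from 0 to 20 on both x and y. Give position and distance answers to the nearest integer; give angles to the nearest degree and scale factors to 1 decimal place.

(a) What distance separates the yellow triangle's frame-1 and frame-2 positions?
7

The yellow triangle moved from (1, 1) to (4, 7), a distance of √(3² + 6²) ≈ 7.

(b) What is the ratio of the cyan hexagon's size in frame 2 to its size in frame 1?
0.8×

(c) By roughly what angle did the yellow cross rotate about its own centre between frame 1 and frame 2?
20° counter-clockwise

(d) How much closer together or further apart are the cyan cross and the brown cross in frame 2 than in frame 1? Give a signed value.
-2

Distance in frame 1: 11. Distance in frame 2: 9.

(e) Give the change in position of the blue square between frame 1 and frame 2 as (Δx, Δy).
(-1, -5)

The blue square was at (16, 17) in frame 1 and (15, 12) in frame 2.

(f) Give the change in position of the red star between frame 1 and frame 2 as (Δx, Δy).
(-6, 5)

The red star was at (18, 1) in frame 1 and (12, 6) in frame 2.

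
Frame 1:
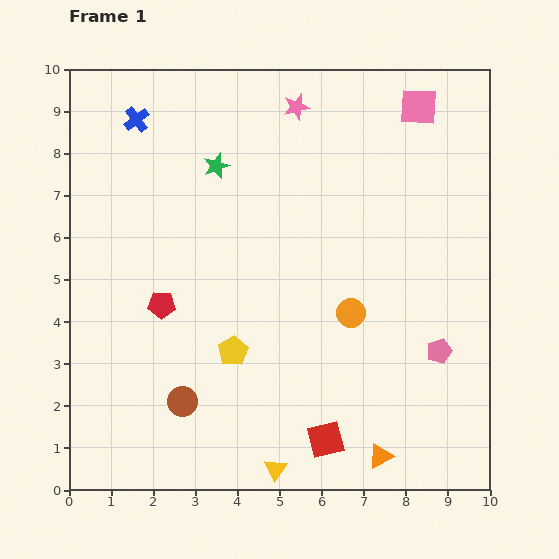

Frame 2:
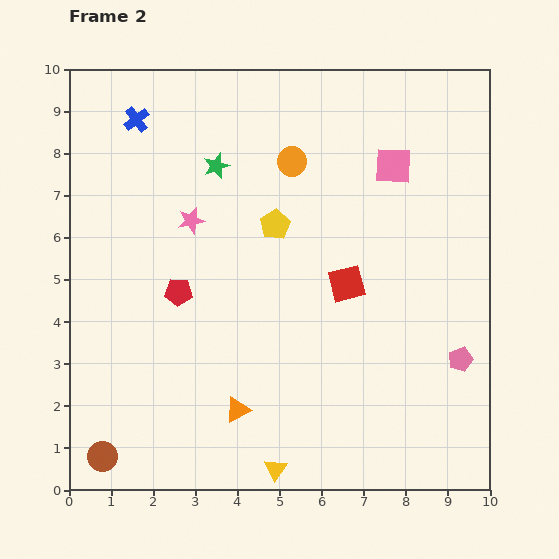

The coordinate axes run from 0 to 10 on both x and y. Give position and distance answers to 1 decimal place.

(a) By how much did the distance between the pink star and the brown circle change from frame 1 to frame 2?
-1.5

Distance in frame 1: 7.5. Distance in frame 2: 6.0.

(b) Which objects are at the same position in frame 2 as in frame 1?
the green star, the yellow triangle, the blue cross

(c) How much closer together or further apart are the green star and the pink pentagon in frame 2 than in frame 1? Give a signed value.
+0.5

Distance in frame 1: 6.9. Distance in frame 2: 7.4.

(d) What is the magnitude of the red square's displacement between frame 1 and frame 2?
3.7

The red square moved from (6.1, 1.2) to (6.6, 4.9), a distance of √(0.5² + 3.7²) ≈ 3.7.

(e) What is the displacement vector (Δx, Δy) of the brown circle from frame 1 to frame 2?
(-1.9, -1.3)

The brown circle was at (2.7, 2.1) in frame 1 and (0.8, 0.8) in frame 2.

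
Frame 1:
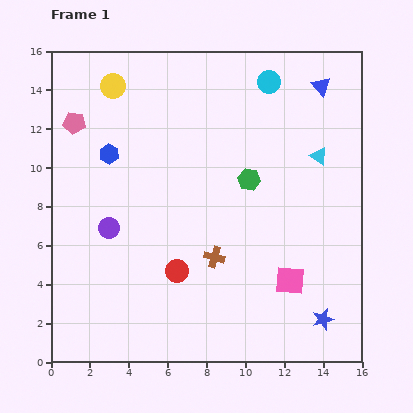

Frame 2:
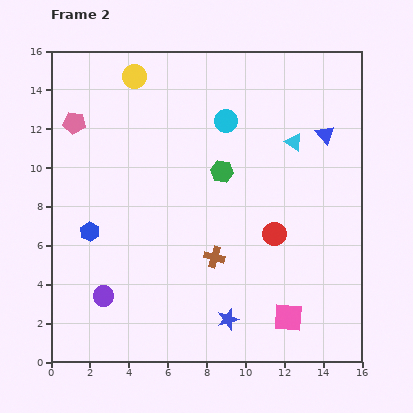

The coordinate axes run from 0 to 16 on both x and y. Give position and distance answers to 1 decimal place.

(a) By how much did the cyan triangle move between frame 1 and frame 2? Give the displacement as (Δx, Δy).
(-1.3, 0.7)

The cyan triangle was at (13.8, 10.6) in frame 1 and (12.5, 11.3) in frame 2.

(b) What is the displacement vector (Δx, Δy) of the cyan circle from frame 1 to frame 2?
(-2.2, -2.0)

The cyan circle was at (11.2, 14.4) in frame 1 and (9.0, 12.4) in frame 2.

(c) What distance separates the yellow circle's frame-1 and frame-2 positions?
1.2

The yellow circle moved from (3.2, 14.2) to (4.3, 14.7), a distance of √(1.1² + 0.5²) ≈ 1.2.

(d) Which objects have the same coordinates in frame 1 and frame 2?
the brown cross, the pink pentagon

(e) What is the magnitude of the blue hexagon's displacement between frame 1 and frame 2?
4.1

The blue hexagon moved from (3.0, 10.7) to (2.0, 6.7), a distance of √(1.0² + 4.0²) ≈ 4.1.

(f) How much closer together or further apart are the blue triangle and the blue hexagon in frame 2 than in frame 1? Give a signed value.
+1.7

Distance in frame 1: 11.4. Distance in frame 2: 13.1.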